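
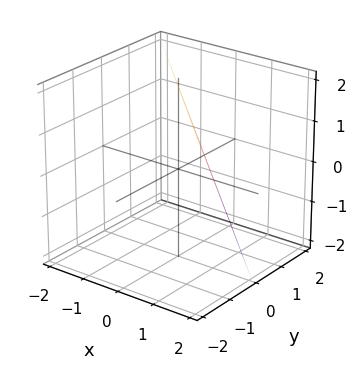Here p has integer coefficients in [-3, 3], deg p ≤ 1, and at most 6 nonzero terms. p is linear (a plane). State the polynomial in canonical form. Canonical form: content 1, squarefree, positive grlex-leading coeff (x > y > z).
2*x + 2*y + z - 2

The degree is 1 — the surface is flat (a plane).
Reading off the gridlines: it meets the y-axis at y = 1 (among the integer gridlines); one z-axis crossing is at z = 2; it meets the x-axis at x = 1 (among the integer gridlines).
The integer polynomial consistent with all of this is the stated p.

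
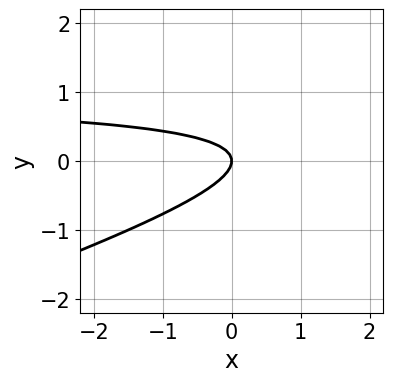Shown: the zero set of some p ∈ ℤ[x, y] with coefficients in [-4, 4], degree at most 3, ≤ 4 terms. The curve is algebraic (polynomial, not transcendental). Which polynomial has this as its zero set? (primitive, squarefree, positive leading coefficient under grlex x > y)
1. The degree is 2 — no degree-1 curve has this shape.
2. Reading off the gridlines: one y-axis crossing is at y = 0; it crosses the x-axis at the gridline x = 0.
3. Solving for integer coefficients yields p as stated.

x*y - 3*y^2 - x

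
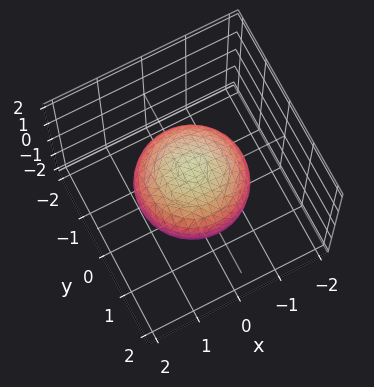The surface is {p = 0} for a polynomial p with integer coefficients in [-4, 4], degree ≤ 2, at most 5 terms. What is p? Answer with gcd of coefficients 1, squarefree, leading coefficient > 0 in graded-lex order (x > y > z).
2*x^2 + 2*y^2 + 3*z^2 - 3

First, deg p = 2. No degree-1 surface has this shape.
Next, symmetries: rotational symmetry about the z-axis ⇒ p depends on x, y only through x² + y².
Then, against the integer gridlines: a circular section at z = 0 has radius between 1 and 2; among the integer gridlines, it crosses the z-axis at z ∈ {-1, 1}.
Finally, these observations pin down the coefficients.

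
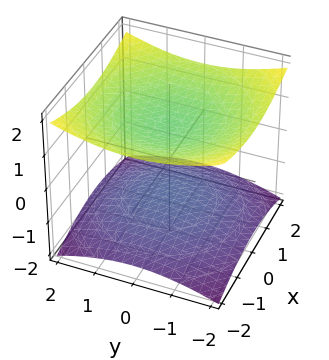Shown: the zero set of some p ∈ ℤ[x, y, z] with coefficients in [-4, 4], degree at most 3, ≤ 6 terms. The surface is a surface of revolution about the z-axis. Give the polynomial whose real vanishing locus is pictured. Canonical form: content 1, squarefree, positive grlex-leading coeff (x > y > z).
First, the picture has 2 separate pieces.
Then, deg p = 2.
Next, symmetries: the z-axis is an axis of rotation, so x and y enter only as x² + y².
Then, from the visible intercepts: it misses every integer gridline on the x-axis; it misses every integer gridline on the y-axis.
Finally, matching integer coefficients to the picture gives p.

x^2 + y^2 - 3*z^2 + 3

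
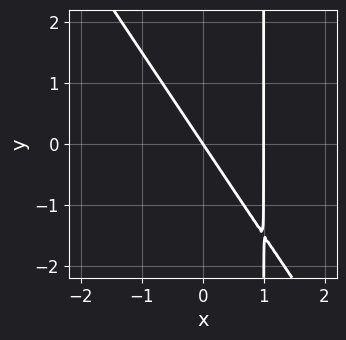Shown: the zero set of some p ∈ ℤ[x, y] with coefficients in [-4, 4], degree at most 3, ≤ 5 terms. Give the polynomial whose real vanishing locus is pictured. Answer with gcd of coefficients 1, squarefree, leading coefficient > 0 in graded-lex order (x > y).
First, the degree is 2 — a generic line meets the curve in up to 2 points.
Then, checking where it meets the axes: it crosses the y-axis at the gridline y = 0; the x-axis gridline crossings are at x ∈ {0, 1}.
Finally, putting this together gives p.

3*x^2 + 2*x*y - 3*x - 2*y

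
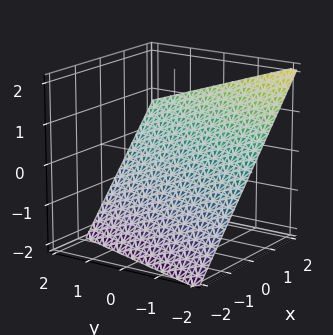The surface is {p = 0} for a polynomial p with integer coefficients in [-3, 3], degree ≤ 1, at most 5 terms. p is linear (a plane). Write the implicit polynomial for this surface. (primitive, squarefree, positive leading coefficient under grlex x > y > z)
3*x - y - 3*z - 2

deg p = 1. The surface is flat (a plane).
Against the integer gridlines: one y-axis crossing is at y = -2.
Solving for integer coefficients yields p as stated.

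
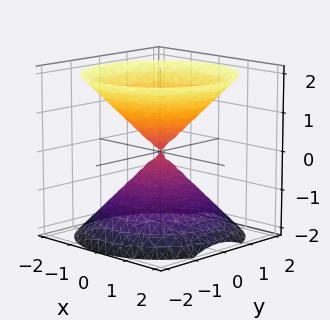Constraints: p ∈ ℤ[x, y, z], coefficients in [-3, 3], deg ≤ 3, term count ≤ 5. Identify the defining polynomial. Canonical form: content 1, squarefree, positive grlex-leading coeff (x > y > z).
x^2 + y^2 - z^2

There are 2 components. Treating them together as one polynomial.
Degree: two nappes meeting at a single point; a quadric, so deg p = 2.
Symmetries: it's symmetric under z → −z, forcing even powers of z; the z-axis is an axis of rotation, so x and y enter only as x² + y².
Checking where it meets the axes: it meets the x-axis at x = 0 (among the integer gridlines); it meets the y-axis at y = 0 (among the integer gridlines); it meets the z-axis at z = 0 (among the integer gridlines).
These observations pin down the coefficients.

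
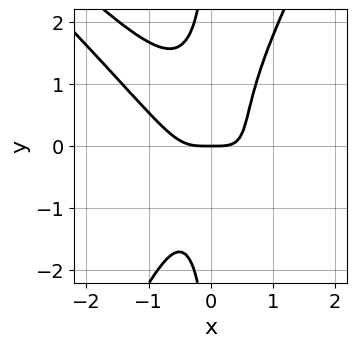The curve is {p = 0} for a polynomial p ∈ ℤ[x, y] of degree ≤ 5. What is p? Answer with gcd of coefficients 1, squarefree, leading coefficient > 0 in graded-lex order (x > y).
The degree is 4 — no degree-3 curve has this shape.
From the axis intercepts and sections: it crosses the y-axis at the gridline y = 0; it meets the x-axis at x = 0 (among the integer gridlines).
These observations pin down the coefficients.

2*x^4 + 3*x^3*y - x*y^3 - y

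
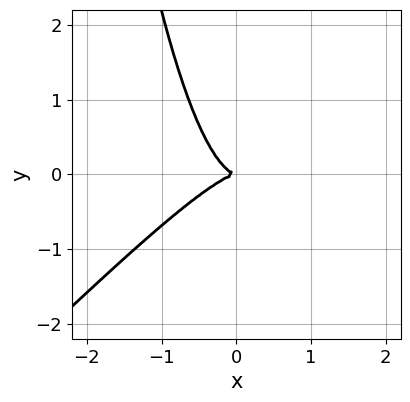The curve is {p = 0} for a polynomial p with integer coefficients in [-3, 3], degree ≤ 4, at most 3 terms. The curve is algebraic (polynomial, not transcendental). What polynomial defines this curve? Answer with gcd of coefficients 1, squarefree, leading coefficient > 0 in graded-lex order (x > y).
3*x^3 - 3*x^2*y + 2*y^2

1. The degree is 3 — the shape is more complex than any degree-2 curve.
2. From the axis intercepts and sections: it crosses the x-axis at the gridline x = 0; it meets the y-axis at y = 0 (among the integer gridlines).
3. Putting this together gives p.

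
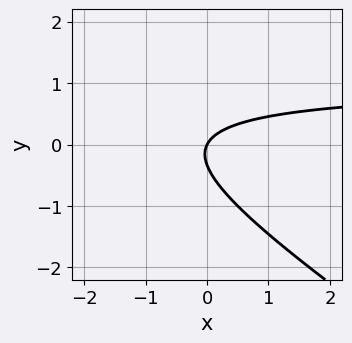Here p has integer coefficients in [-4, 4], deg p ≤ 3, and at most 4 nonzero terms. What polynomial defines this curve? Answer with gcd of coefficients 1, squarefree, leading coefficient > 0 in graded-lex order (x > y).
1. deg p = 2.
2. From the axis intercepts and sections: it meets the x-axis at x = 0 (among the integer gridlines); it crosses the y-axis at the gridline y = 0.
3. The integer polynomial consistent with all of this is the stated p.

2*x*y + 3*y^2 - 2*x + y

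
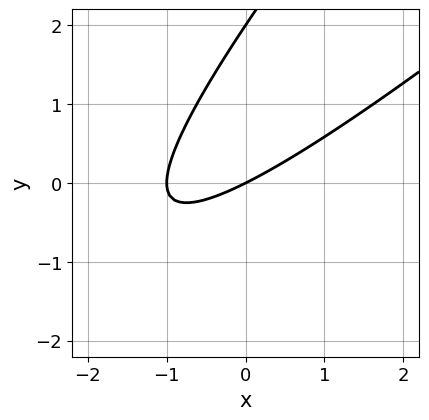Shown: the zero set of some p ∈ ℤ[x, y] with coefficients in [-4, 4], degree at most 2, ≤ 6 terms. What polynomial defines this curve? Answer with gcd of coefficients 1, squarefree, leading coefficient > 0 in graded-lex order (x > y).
The degree is 2 — a generic line meets the curve in up to 2 points.
Checking where it meets the axes: among the integer gridlines, it crosses the x-axis at x ∈ {-1, 0}; among the integer gridlines, it crosses the y-axis at y ∈ {0, 2}.
The integer polynomial consistent with all of this is the stated p.

x^2 - 2*x*y + y^2 + x - 2*y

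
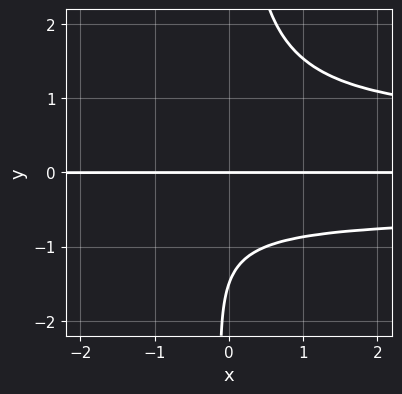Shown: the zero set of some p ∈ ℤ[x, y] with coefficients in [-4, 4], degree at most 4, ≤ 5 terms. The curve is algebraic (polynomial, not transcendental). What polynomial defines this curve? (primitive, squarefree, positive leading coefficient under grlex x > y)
First, deg p = 4.
Then, from the axis intercepts and sections: it crosses the y-axis at the gridline y = 0; the visible x-axis segment lies entirely on the curve.
Finally, together with the visible shape, these determine p as stated.

3*x*y^3 - x*y - 2*y^2 - 3*y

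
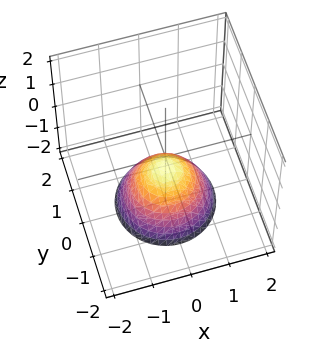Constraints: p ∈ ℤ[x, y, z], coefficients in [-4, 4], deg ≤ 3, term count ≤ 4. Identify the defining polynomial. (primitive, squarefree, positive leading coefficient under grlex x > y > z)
2*x^2 + 2*y^2 + 2*z + 1

(a) Degree: the shape is more complex than any degree-1 surface, so deg p = 2.
(b) Symmetries: rotational symmetry about the z-axis ⇒ p depends on x, y only through x² + y².
(c) Checking where it meets the axes: a circular section at z = -2 has radius between 1 and 2; it misses every integer gridline on the y-axis; it misses every integer gridline on the x-axis.
(d) Solving for integer coefficients yields p as stated.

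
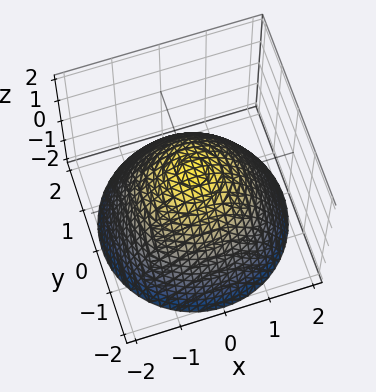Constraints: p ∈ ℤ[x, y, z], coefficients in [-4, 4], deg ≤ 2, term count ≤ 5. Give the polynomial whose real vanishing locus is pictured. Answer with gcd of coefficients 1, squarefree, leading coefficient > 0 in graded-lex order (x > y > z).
1. The degree is 2 — a generic line meets the surface in up to 2 points.
2. Symmetries: the surface is invariant under rotation about z: p = q(x² + y², z).
3. Reading off the gridlines: among the integer gridlines, it crosses the y-axis at y ∈ {-1, 1}; a circular section at z = -1 has radius between 1 and 2; the x-axis gridline crossings are at x ∈ {-1, 1}.
4. These observations pin down the coefficients.

2*x^2 + 2*y^2 + 3*z - 2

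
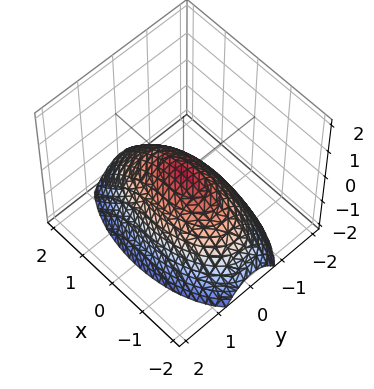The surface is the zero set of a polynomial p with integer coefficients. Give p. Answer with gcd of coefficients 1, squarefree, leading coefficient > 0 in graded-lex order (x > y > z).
x^2 + 3*y^2 + 3*z

1. The degree is 2 — a single bowl opening along one axis; a quadric.
2. Symmetries: the x ↦ −x reflection is a symmetry, so x appears only in even powers; mirror symmetry y ↦ −y ⇒ only even powers of y.
3. Against the integer gridlines: one x-axis crossing is at x = 0; one y-axis crossing is at y = 0; it crosses the z-axis at the gridline z = 0.
4. Solving for integer coefficients yields p as stated.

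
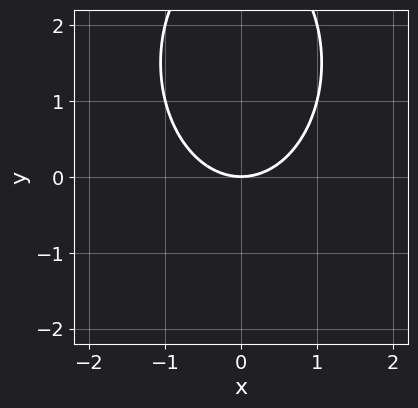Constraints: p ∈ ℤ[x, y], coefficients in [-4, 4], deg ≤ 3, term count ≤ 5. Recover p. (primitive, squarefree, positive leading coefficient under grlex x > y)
2*x^2 + y^2 - 3*y

(a) The degree is 2 — no degree-1 curve has this shape.
(b) Symmetries: the x ↦ −x reflection is a symmetry, so x appears only in even powers.
(c) Checking where it meets the axes: it crosses the y-axis at the gridline y = 0; one x-axis crossing is at x = 0.
(d) Matching integer coefficients to the picture gives p.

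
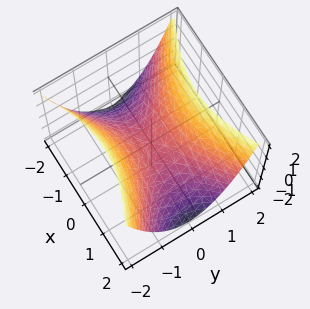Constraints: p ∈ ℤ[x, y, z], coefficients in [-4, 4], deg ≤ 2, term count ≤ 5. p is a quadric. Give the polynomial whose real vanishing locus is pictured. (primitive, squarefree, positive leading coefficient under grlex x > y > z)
x^2 - 2*y^2 + 2*z

First, degree: a saddle surface; a quadric, so deg p = 2.
Then, symmetries: it's symmetric under y → −y, forcing even powers of y; mirror symmetry x ↦ −x ⇒ only even powers of x.
Then, observable constraints: it meets the x-axis at x = 0 (among the integer gridlines); it crosses the z-axis at the gridline z = 0; one y-axis crossing is at y = 0.
Finally, solving for integer coefficients yields p as stated.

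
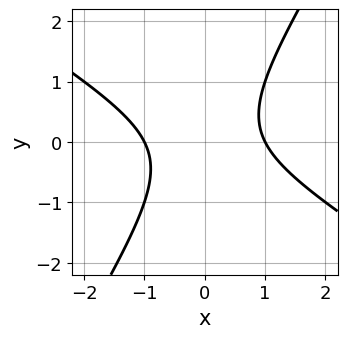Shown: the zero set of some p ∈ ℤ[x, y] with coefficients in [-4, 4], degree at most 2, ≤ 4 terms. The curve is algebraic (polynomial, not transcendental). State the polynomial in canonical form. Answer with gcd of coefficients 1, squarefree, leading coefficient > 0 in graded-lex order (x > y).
x^2 + x*y - y^2 - 1

(a) The degree is 2 — no degree-1 curve has this shape.
(b) From the axis intercepts and sections: the curve avoids every integer y-axis point in the box; the x-axis gridline crossings are at x ∈ {-1, 1}.
(c) Assembling these constraints gives the stated polynomial.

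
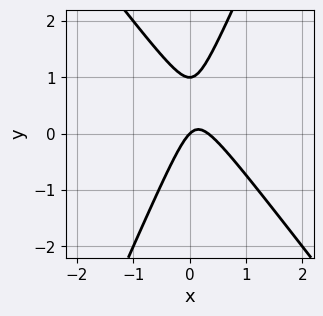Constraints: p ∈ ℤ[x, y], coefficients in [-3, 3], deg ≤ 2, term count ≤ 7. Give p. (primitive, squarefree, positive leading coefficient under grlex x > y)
3*x^2 + x*y - y^2 - x + y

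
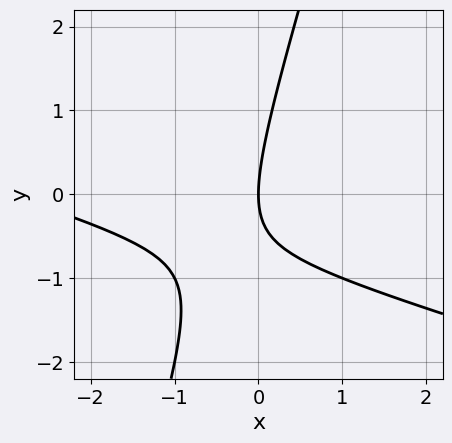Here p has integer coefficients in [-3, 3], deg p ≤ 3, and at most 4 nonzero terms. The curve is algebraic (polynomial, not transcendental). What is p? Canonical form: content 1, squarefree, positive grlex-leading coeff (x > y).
x^2 + 3*x*y - y^2 + 3*x

Degree: the shape is more complex than any degree-1 curve, so deg p = 2.
Reading off the gridlines: it crosses the x-axis at the gridline x = 0; one y-axis crossing is at y = 0.
Assembling these constraints gives the stated polynomial.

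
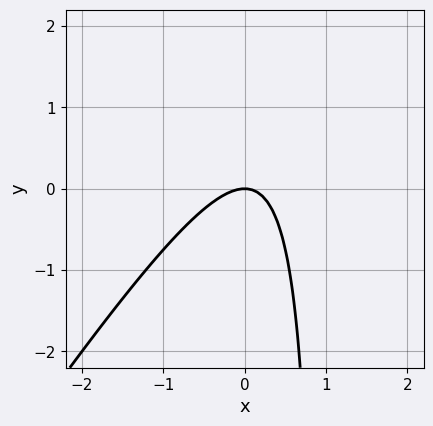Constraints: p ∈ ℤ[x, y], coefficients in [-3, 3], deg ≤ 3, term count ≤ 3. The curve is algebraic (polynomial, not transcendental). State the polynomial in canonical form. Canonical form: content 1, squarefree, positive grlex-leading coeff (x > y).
3*x^2 - 2*x*y + 2*y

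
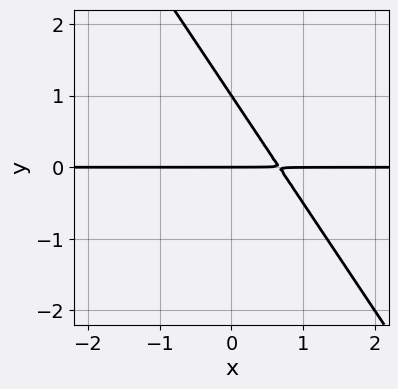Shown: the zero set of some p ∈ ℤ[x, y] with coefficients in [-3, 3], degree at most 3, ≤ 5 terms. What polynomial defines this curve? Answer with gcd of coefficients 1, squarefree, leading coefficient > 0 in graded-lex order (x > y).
3*x*y + 2*y^2 - 2*y

deg p = 2.
From the axis intercepts and sections: the visible x-axis segment lies entirely on the curve; the y-axis gridline crossings are at y ∈ {0, 1}.
These observations pin down the coefficients.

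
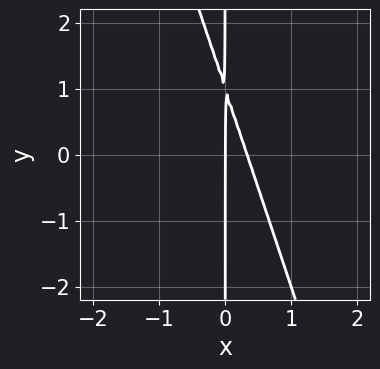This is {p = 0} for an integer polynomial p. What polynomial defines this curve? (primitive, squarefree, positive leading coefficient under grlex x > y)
3*x^2 + x*y - x

First, the degree is 2 — a generic line meets the curve in up to 2 points.
Next, against the integer gridlines: the visible y-axis segment lies entirely on the curve; it crosses the x-axis at the gridline x = 0.
Finally, together with the visible shape, these determine p as stated.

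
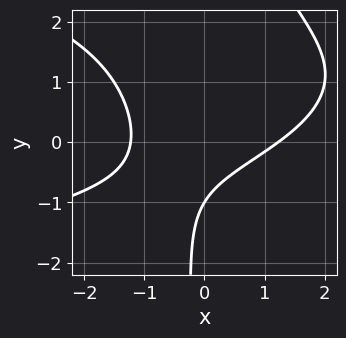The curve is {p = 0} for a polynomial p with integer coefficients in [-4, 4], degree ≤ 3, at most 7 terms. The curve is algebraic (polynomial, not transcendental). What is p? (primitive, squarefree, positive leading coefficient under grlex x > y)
2*x*y^2 + 2*x^2 - 3*x*y - 3*y - 3

1. Degree: no degree-2 curve has this shape, so deg p = 3.
2. Observable constraints: it crosses the y-axis at the gridline y = -1.
3. Solving for integer coefficients yields p as stated.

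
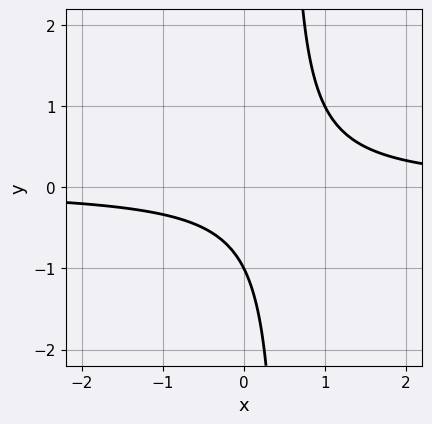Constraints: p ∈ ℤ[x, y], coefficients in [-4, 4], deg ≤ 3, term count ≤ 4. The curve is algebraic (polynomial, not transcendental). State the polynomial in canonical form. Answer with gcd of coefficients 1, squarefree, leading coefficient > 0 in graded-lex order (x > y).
1. Degree: the shape is more complex than any degree-1 curve, so deg p = 2.
2. Checking where it meets the axes: no x-intercept at any integer in the box; it meets the y-axis at y = -1 (among the integer gridlines).
3. Solving for integer coefficients yields p as stated.

2*x*y - y - 1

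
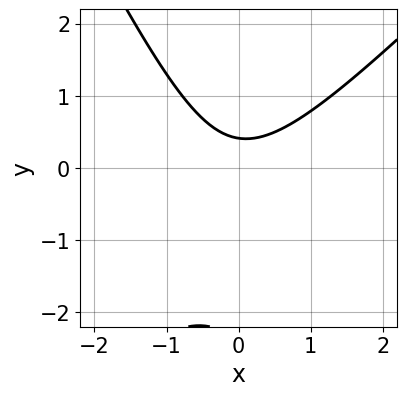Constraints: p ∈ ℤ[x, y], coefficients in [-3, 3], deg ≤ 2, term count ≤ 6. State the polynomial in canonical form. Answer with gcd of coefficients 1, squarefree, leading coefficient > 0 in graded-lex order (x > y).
Degree: no degree-1 curve has this shape, so deg p = 2.
From the visible intercepts: no x-intercept at any integer in the box.
Solving for integer coefficients yields p as stated.

2*x^2 - x*y - y^2 - 2*y + 1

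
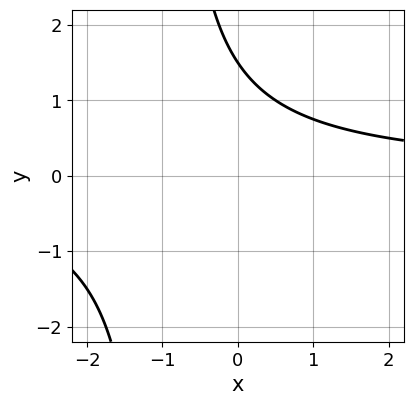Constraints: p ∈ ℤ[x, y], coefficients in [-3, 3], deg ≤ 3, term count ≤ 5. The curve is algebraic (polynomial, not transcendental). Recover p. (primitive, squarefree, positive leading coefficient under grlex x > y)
2*x*y + 2*y - 3

Degree: a generic line meets the curve in up to 2 points, so deg p = 2.
Reading off the gridlines: no x-intercept at any integer in the box.
Together with the visible shape, these determine p as stated.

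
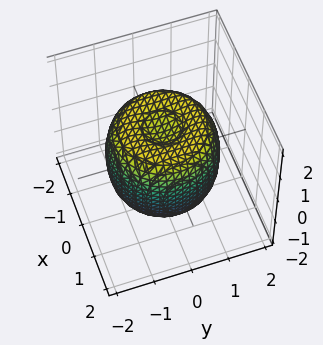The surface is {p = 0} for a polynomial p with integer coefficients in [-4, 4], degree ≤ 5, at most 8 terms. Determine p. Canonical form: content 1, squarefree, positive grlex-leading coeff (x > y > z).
2*x^4 + 4*x^2*y^2 + 2*y^4 - 3*x^2 - 3*y^2 + 2*z^2 - 2

First, deg p = 4.
Then, symmetries: rotational symmetry about the z-axis ⇒ p depends on x, y only through x² + y².
Next, from the visible intercepts: a circular section at z = 0 has radius between 1 and 2; among the integer gridlines, it crosses the z-axis at z ∈ {-1, 1}.
Finally, these observations pin down the coefficients.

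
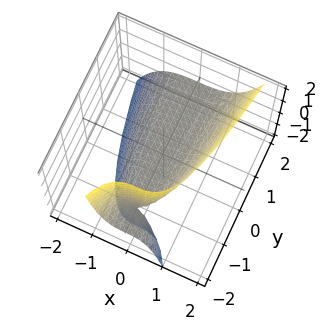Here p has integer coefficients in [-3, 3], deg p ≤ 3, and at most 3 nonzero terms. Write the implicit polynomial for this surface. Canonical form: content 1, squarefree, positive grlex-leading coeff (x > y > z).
1. deg p = 3. The shape is more complex than any degree-2 surface.
2. From the axis intercepts and sections: one z-axis crossing is at z = 0; every point of the y-axis in the box is on the surface; it meets the x-axis at x = 0 (among the integer gridlines).
3. Fitting integer coefficients to these (and the overall shape) gives p.

3*x^3 - 2*y*z - 3*z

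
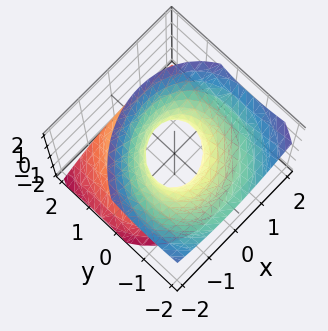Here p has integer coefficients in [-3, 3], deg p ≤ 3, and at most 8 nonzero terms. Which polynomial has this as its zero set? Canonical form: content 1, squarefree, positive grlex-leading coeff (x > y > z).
1. Degree: a generic line meets the surface in up to 2 points, so deg p = 2.
2. Against the integer gridlines: no z-intercept at any integer in the box.
3. Assembling these constraints gives the stated polynomial.

3*x^2 - x*y + 3*y^2 + 3*y*z - 3*z^2 - 2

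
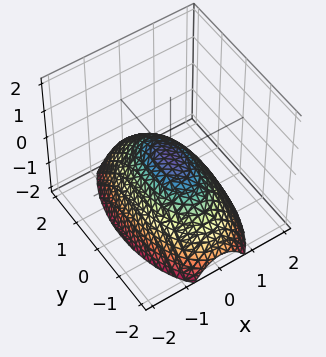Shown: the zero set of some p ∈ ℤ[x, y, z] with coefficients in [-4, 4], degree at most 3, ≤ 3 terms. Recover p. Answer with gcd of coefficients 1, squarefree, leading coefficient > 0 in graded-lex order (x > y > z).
(a) deg p = 2. A single bowl opening along one axis; a quadric.
(b) Symmetries: the y ↦ −y reflection is a symmetry, so y appears only in even powers; the x ↦ −x reflection is a symmetry, so x appears only in even powers.
(c) From the axis intercepts and sections: it meets the x-axis at x = 0 (among the integer gridlines); it meets the y-axis at y = 0 (among the integer gridlines).
(d) Solving for integer coefficients yields p as stated.

3*x^2 + y^2 + 3*z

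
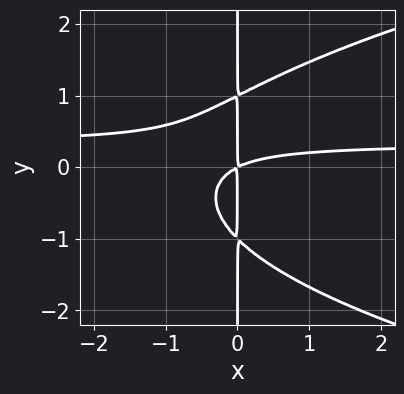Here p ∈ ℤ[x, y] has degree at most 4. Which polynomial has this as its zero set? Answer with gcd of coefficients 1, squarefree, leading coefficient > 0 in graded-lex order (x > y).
2*x*y^3 - 3*x^2*y + x^2 - 2*x*y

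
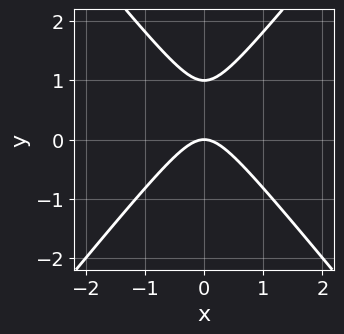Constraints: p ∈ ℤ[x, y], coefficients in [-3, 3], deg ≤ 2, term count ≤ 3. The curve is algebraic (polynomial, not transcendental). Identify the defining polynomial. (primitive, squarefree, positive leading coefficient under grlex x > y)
3*x^2 - 2*y^2 + 2*y

The degree is 2 — the shape is more complex than any degree-1 curve.
Symmetries: the x ↦ −x reflection is a symmetry, so x appears only in even powers.
Observable constraints: one x-axis crossing is at x = 0; the y-axis gridline crossings are at y ∈ {0, 1}.
These observations pin down the coefficients.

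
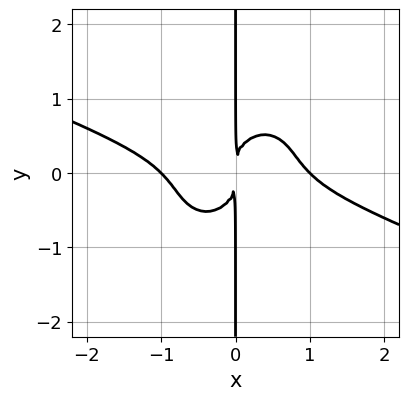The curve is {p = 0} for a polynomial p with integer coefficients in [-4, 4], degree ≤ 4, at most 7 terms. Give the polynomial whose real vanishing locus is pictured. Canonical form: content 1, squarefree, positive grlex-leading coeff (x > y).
The degree is 4 — the shape is more complex than any degree-3 curve.
From the axis intercepts and sections: every point of the y-axis in the box is on the curve; among the integer gridlines, it crosses the x-axis at x ∈ {-1, 1}.
Solving for integer coefficients yields p as stated.

x^4 + 2*x^3*y - x^2*y^2 + 2*x*y^3 - x^2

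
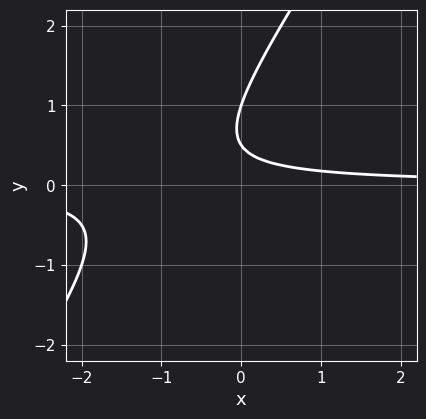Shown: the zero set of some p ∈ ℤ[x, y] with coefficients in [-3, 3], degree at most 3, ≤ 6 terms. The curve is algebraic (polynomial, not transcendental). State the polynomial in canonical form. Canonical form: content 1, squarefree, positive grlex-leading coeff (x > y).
3*x*y - 2*y^2 + 3*y - 1

deg p = 2. No degree-1 curve has this shape.
Reading off the gridlines: it meets the y-axis at y = 1 (among the integer gridlines); no x-intercept at any integer in the box.
The integer polynomial consistent with all of this is the stated p.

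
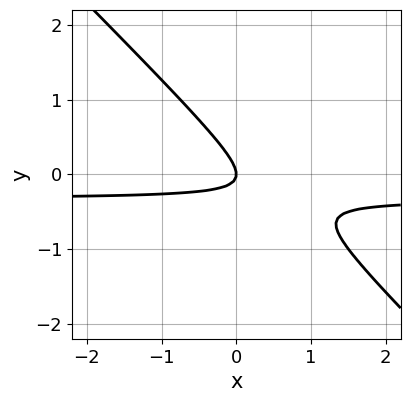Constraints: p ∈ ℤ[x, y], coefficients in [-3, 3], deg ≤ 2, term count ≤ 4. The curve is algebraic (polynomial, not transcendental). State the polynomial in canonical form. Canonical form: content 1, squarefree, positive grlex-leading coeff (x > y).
First, the degree is 2 — no degree-1 curve has this shape.
Then, checking where it meets the axes: it crosses the x-axis at the gridline x = 0; it crosses the y-axis at the gridline y = 0.
Finally, fitting integer coefficients to these (and the overall shape) gives p.

3*x*y + 3*y^2 + x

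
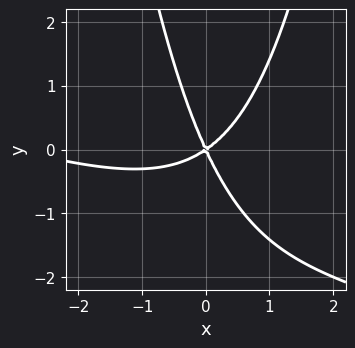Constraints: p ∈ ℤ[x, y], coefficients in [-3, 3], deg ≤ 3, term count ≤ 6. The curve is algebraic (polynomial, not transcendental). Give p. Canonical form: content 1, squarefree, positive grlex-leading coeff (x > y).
deg p = 3.
Against the integer gridlines: it crosses the x-axis at the gridline x = 0; one y-axis crossing is at y = 0.
Putting this together gives p.

x^3 + 3*x^2*y + 3*x^2 - 3*x*y - 2*y^2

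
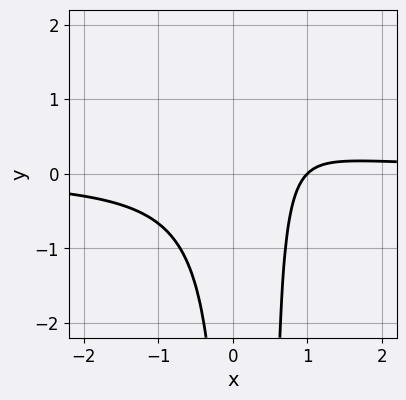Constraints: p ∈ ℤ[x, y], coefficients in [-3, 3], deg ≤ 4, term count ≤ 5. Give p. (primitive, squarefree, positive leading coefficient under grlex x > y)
2*x^2*y - x*y - x + 1

1. deg p = 3. No degree-2 curve has this shape.
2. Checking where it meets the axes: it crosses the x-axis at the gridline x = 1; it misses every integer gridline on the y-axis.
3. These observations pin down the coefficients.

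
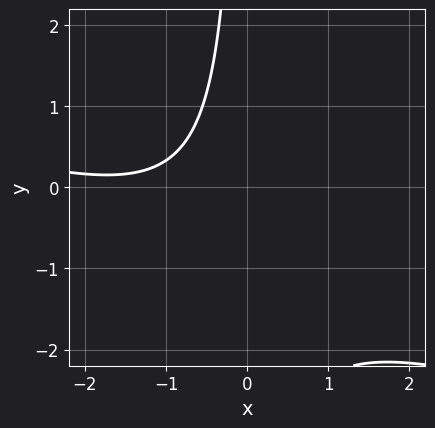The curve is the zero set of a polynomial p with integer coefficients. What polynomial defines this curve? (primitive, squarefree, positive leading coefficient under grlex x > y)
First, degree: a generic line meets the curve in up to 2 points, so deg p = 2.
Then, from the axis intercepts and sections: no x-intercept at any integer in the box; no y-intercept at any integer in the box.
Finally, these observations pin down the coefficients.

x^2 + 3*x*y + 3*x + 3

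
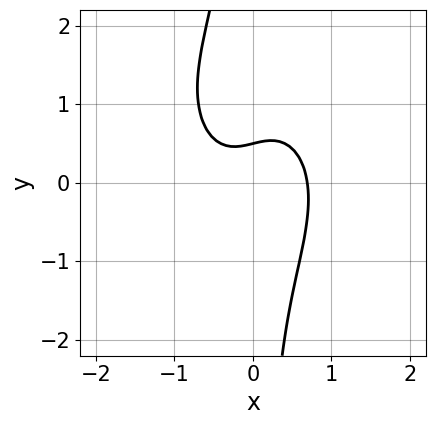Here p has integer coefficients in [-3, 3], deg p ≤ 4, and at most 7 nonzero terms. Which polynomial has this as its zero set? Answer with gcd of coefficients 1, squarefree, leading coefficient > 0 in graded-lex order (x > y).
First, degree: a generic line meets the curve in up to 3 points, so deg p = 3.
Finally, solving for integer coefficients yields p as stated.

3*x^3 + 2*x*y^2 - 2*x*y + 2*y - 1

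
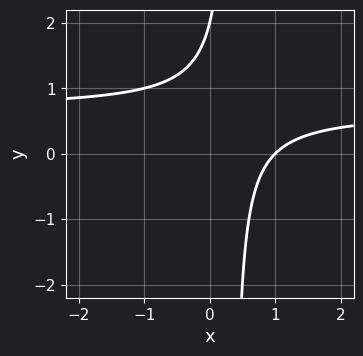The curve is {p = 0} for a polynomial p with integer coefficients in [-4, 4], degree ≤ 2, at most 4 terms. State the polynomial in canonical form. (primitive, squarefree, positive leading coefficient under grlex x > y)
Degree: a generic line meets the curve in up to 2 points, so deg p = 2.
Checking where it meets the axes: it meets the y-axis at y = 2 (among the integer gridlines); one x-axis crossing is at x = 1.
Solving for integer coefficients yields p as stated.

3*x*y - 2*x - y + 2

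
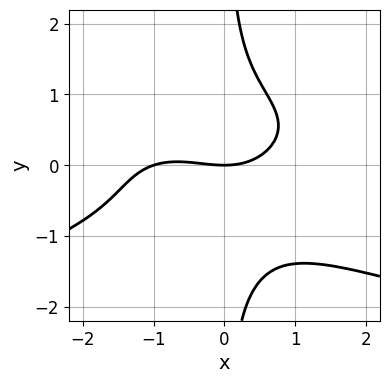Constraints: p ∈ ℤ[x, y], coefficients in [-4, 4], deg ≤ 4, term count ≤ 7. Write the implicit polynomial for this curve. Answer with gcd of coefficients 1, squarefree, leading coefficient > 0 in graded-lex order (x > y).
3*x*y^3 + x^3 + x*y^2 + x^2 - 3*y

(a) The degree is 4 — a generic line meets the curve in up to 4 points.
(b) From the axis intercepts and sections: among the integer gridlines, it crosses the x-axis at x ∈ {-1, 0}; it crosses the y-axis at the gridline y = 0.
(c) Together with the visible shape, these determine p as stated.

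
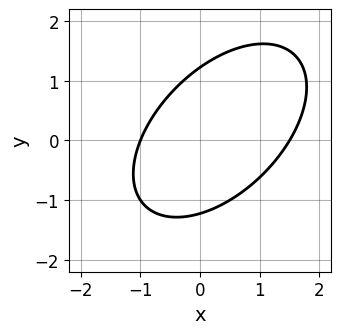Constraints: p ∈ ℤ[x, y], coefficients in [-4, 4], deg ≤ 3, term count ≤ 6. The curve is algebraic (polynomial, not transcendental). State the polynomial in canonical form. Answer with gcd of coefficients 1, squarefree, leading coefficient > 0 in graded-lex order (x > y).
2*x^2 - 2*x*y + 2*y^2 - x - 3

The degree is 2 — the shape is more complex than any degree-1 curve.
Reading off the gridlines: it crosses the x-axis at the gridline x = -1.
Assembling these constraints gives the stated polynomial.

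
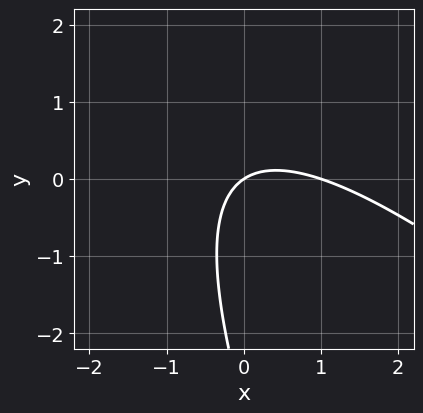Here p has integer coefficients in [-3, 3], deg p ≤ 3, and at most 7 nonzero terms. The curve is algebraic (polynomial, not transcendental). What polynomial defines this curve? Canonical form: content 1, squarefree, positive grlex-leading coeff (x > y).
2*x^2 + 3*x*y + y^2 - 2*x + 3*y

First, the degree is 2 — no degree-1 curve has this shape.
Then, from the visible intercepts: it crosses the y-axis at the gridline y = 0; among the integer gridlines, it crosses the x-axis at x ∈ {0, 1}.
Finally, solving for integer coefficients yields p as stated.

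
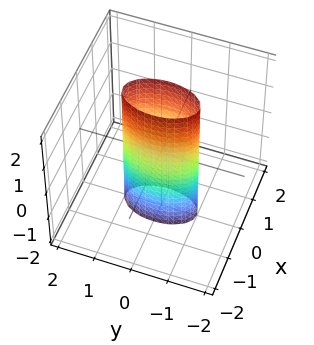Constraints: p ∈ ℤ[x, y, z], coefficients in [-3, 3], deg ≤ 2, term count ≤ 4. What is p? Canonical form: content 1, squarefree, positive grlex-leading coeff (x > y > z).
(a) deg p = 2.
(b) Symmetries: the x ↦ −x reflection is a symmetry, so x appears only in even powers; mirror symmetry y ↦ −y ⇒ only even powers of y; it's symmetric under z → −z, forcing even powers of z.
(c) Reading off the gridlines: no z-intercept at any integer in the box; the y-axis gridline crossings are at y ∈ {-1, 1}.
(d) Assembling these constraints gives the stated polynomial.

3*x^2 + y^2 - 1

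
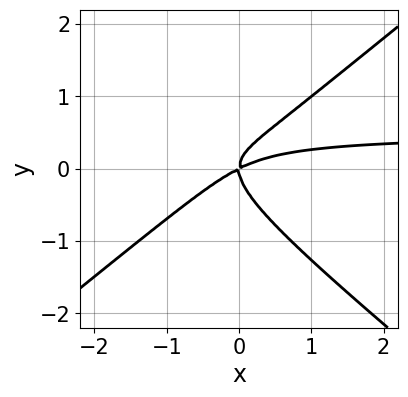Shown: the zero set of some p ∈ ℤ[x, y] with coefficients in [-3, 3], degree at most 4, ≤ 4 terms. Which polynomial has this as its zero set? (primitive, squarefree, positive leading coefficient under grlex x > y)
1. The degree is 3 — a generic line meets the curve in up to 3 points.
2. Reading off the gridlines: one y-axis crossing is at y = 0; it crosses the x-axis at the gridline x = 0.
3. These observations pin down the coefficients.

2*x^2*y - 3*y^3 - x^2 + 2*x*y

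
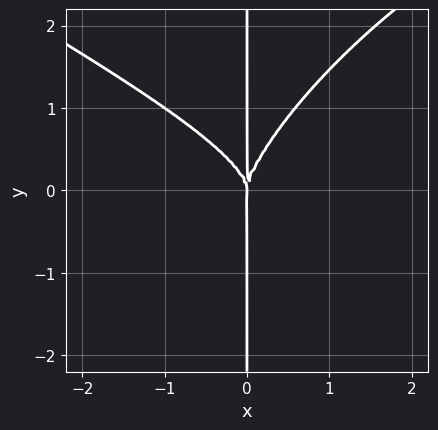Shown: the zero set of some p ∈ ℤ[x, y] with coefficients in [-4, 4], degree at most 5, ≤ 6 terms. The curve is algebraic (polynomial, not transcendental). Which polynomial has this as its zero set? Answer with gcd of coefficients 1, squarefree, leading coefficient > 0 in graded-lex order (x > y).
x^4 - 2*x^2*y^2 + 2*x*y^3 - 3*x^3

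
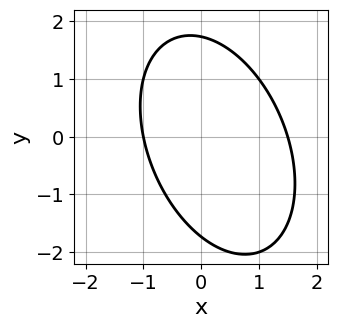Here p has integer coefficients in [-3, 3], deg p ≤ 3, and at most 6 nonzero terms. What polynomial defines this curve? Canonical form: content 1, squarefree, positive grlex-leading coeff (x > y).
2*x^2 + x*y + y^2 - x - 3

First, the degree is 2 — no degree-1 curve has this shape.
Next, from the visible intercepts: it meets the x-axis at x = -1 (among the integer gridlines).
Finally, solving for integer coefficients yields p as stated.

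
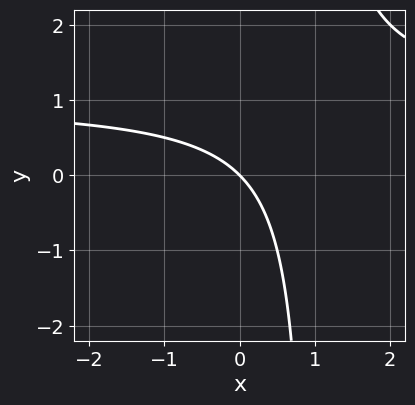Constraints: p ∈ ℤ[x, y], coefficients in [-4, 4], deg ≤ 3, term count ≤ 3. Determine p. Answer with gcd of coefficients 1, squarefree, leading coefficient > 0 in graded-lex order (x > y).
x*y - x - y

Degree: the shape is more complex than any degree-1 curve, so deg p = 2.
Checking where it meets the axes: one y-axis crossing is at y = 0; it meets the x-axis at x = 0 (among the integer gridlines).
Assembling these constraints gives the stated polynomial.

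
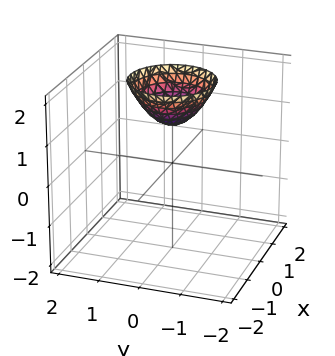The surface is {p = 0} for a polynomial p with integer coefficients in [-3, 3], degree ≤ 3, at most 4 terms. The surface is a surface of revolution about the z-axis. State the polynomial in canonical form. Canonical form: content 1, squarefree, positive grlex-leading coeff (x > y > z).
x^2 + y^2 - z + 1

1. The degree is 2 — a generic line meets the surface in up to 2 points.
2. Symmetry: the surface is invariant under rotation about z: p = q(x² + y², z).
3. From the visible intercepts: it misses every integer gridline on the x-axis; one z-axis crossing is at z = 1.
4. The integer polynomial consistent with all of this is the stated p.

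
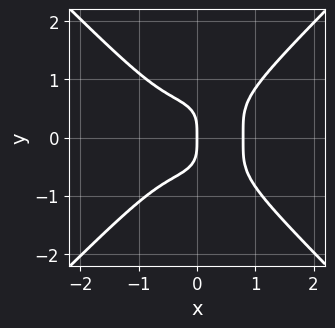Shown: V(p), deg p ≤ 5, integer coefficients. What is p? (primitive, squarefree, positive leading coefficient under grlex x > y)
2*x^4 - 2*y^4 - x

1. Degree: no degree-3 curve has this shape, so deg p = 4.
2. Symmetries: it's symmetric under y → −y, forcing even powers of y.
3. Observable constraints: it crosses the y-axis at the gridline y = 0; one x-axis crossing is at x = 0.
4. Together with the visible shape, these determine p as stated.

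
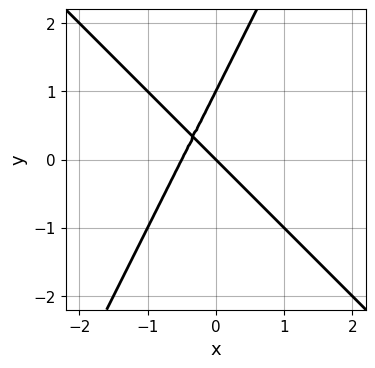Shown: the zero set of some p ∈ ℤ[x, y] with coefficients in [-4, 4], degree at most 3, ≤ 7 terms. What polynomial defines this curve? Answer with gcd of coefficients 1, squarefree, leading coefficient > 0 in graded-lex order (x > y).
First, deg p = 2.
Then, from the axis intercepts and sections: one x-axis crossing is at x = 0; the y-axis gridline crossings are at y ∈ {0, 1}.
Finally, together with the visible shape, these determine p as stated.

2*x^2 + x*y - y^2 + x + y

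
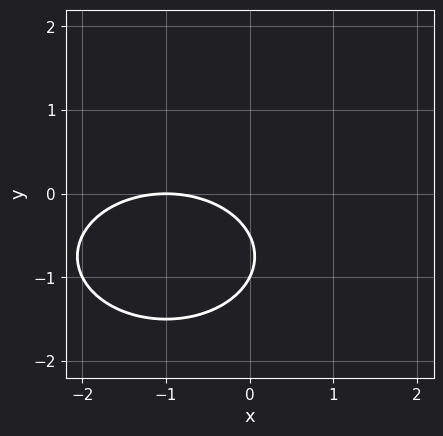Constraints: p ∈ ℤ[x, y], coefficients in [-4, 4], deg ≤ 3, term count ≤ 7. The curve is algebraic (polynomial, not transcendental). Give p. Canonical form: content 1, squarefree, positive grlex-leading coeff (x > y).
x^2 + 2*y^2 + 2*x + 3*y + 1

1. The degree is 2 — no degree-1 curve has this shape.
2. From the visible intercepts: it meets the x-axis at x = -1 (among the integer gridlines); one y-axis crossing is at y = -1.
3. The integer polynomial consistent with all of this is the stated p.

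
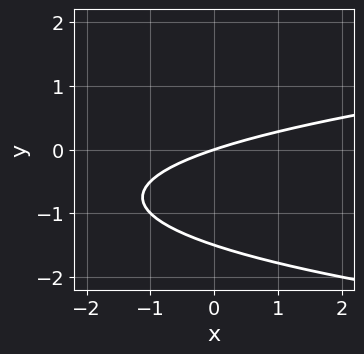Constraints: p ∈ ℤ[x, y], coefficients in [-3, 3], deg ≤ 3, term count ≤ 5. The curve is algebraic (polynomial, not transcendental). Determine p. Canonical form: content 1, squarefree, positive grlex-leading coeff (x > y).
2*y^2 - x + 3*y

(a) deg p = 2.
(b) From the visible intercepts: it meets the x-axis at x = 0 (among the integer gridlines); it meets the y-axis at y = 0 (among the integer gridlines).
(c) Together with the visible shape, these determine p as stated.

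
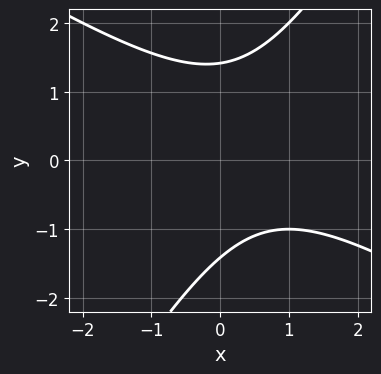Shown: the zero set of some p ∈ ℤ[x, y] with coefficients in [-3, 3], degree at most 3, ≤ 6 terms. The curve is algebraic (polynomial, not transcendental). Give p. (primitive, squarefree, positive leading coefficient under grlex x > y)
(a) The degree is 2 — no degree-1 curve has this shape.
(b) Observable constraints: it misses every integer gridline on the x-axis.
(c) These observations pin down the coefficients.

x^2 + x*y - y^2 - x + 2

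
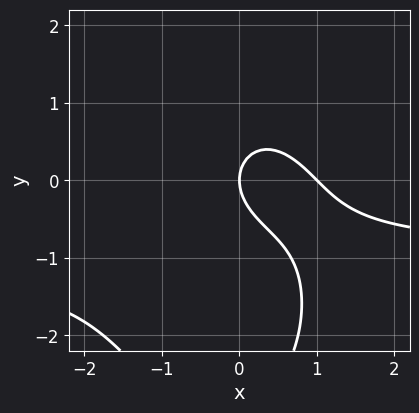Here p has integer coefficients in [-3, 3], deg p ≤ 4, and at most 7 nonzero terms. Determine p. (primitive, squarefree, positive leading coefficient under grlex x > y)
3*x^2*y + y^3 + 3*x^2 + 3*y^2 - 3*x

1. Degree: the shape is more complex than any degree-2 curve, so deg p = 3.
2. From the axis intercepts and sections: it meets the y-axis at y = 0 (among the integer gridlines); among the integer gridlines, it crosses the x-axis at x ∈ {0, 1}.
3. The integer polynomial consistent with all of this is the stated p.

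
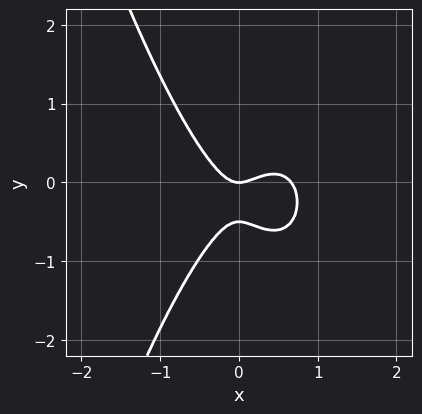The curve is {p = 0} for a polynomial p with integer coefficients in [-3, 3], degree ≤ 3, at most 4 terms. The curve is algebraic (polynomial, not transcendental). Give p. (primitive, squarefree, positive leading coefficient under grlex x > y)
3*x^3 - 2*x^2 + 2*y^2 + y

Degree: a generic line meets the curve in up to 3 points, so deg p = 3.
From the axis intercepts and sections: it crosses the y-axis at the gridline y = 0; it meets the x-axis at x = 0 (among the integer gridlines).
Matching integer coefficients to the picture gives p.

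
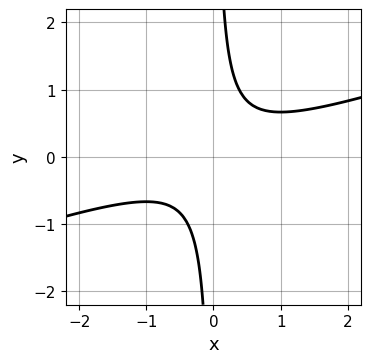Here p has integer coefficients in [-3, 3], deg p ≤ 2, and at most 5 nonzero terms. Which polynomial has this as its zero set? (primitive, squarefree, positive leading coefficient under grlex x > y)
x^2 - 3*x*y + 1

1. deg p = 2. No degree-1 curve has this shape.
2. Observable constraints: no x-intercept at any integer in the box; the curve avoids every integer y-axis point in the box.
3. Matching integer coefficients to the picture gives p.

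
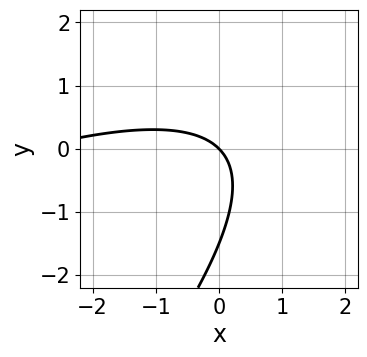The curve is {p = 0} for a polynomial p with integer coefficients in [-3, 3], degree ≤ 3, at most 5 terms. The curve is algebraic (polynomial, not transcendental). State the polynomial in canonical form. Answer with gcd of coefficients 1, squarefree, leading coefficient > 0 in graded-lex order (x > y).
First, degree: no degree-1 curve has this shape, so deg p = 2.
Next, from the axis intercepts and sections: it crosses the x-axis at the gridline x = 0; it crosses the y-axis at the gridline y = 0.
Finally, matching integer coefficients to the picture gives p.

x^2 - 3*x*y + 2*y^2 + 3*x + 3*y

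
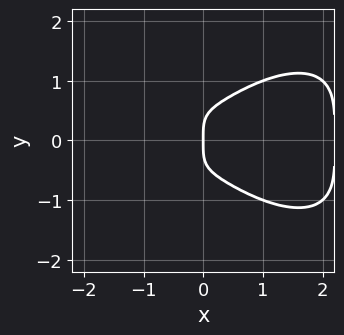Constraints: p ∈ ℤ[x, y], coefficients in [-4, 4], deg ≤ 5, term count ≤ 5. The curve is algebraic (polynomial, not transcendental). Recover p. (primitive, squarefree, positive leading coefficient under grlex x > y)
1. The degree is 4 — the shape is more complex than any degree-3 curve.
2. Symmetries: the y ↦ −y reflection is a symmetry, so y appears only in even powers.
3. Reading off the gridlines: one y-axis crossing is at y = 0; one x-axis crossing is at x = 0.
4. These observations pin down the coefficients.

x^4 + 2*y^4 - 2*x^3 - x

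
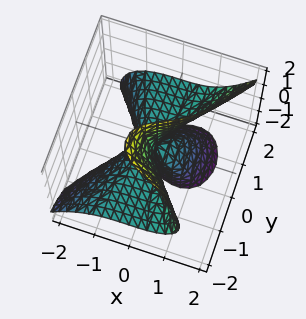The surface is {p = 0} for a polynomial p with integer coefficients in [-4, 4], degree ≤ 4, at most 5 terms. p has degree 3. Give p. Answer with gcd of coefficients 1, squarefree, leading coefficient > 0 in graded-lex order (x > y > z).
3*x^3 - 3*y^2*z - 2*y*z^2 + 2*x*z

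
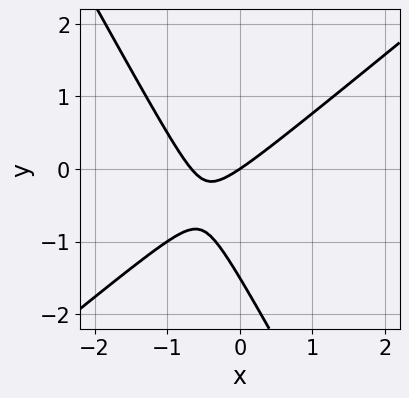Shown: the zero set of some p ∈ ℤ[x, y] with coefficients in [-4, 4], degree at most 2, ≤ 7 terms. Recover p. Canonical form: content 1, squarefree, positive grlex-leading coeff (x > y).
3*x^2 - 2*x*y - 2*y^2 + 2*x - 3*y

(a) Degree: a generic line meets the curve in up to 2 points, so deg p = 2.
(b) Against the integer gridlines: it crosses the y-axis at the gridline y = 0; one x-axis crossing is at x = 0.
(c) Assembling these constraints gives the stated polynomial.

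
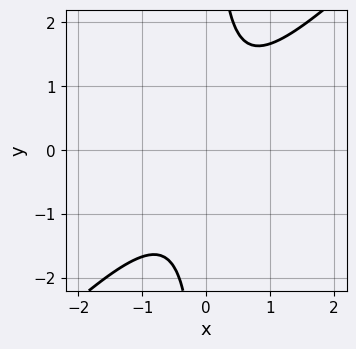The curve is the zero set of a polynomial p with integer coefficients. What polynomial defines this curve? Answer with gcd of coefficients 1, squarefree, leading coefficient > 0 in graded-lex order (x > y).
3*x^2 - 3*x*y + 2

Degree: a generic line meets the curve in up to 2 points, so deg p = 2.
Against the integer gridlines: no x-intercept at any integer in the box; the curve avoids every integer y-axis point in the box.
Together with the visible shape, these determine p as stated.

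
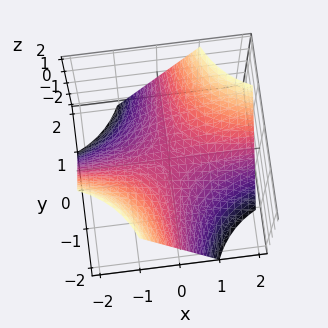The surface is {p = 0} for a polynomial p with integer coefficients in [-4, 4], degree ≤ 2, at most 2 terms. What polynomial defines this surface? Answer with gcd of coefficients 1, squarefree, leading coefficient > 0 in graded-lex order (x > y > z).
x*y - z

First, the degree is 2 — a hyperbolic paraboloid; a quadric.
Next, from the visible intercepts: it meets the z-axis at z = 0 (among the integer gridlines); every point of the y-axis in the box is on the surface; every point of the x-axis in the box is on the surface.
Finally, these observations pin down the coefficients.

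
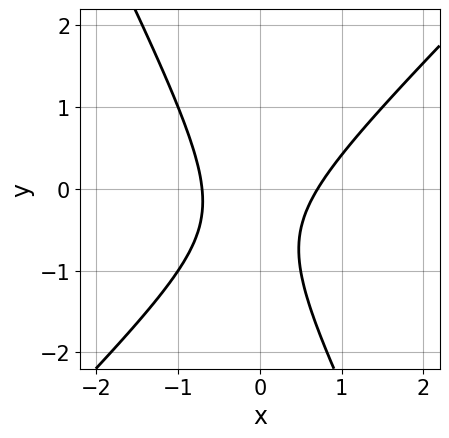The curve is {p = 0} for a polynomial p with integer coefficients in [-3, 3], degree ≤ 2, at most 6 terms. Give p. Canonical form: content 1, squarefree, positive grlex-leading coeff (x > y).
The degree is 2 — no degree-1 curve has this shape.
Against the integer gridlines: it misses every integer gridline on the y-axis.
Solving for integer coefficients yields p as stated.

2*x^2 - x*y - y^2 - y - 1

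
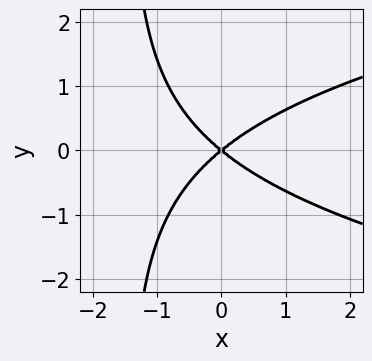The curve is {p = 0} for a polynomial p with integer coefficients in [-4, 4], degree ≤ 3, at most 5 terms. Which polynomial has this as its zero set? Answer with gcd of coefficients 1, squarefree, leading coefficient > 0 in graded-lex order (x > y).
First, deg p = 3. The shape is more complex than any degree-2 curve.
Then, symmetries: the y ↦ −y reflection is a symmetry, so y appears only in even powers.
Next, against the integer gridlines: it meets the y-axis at y = 0 (among the integer gridlines); it meets the x-axis at x = 0 (among the integer gridlines).
Finally, solving for integer coefficients yields p as stated.

2*x*y^2 - 2*x^2 + 3*y^2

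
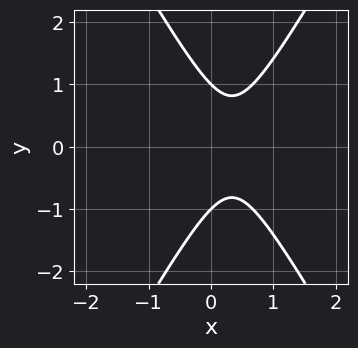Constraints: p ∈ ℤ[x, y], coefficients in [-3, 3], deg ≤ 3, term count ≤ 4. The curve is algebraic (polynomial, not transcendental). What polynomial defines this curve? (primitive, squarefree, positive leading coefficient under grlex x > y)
Degree: no degree-1 curve has this shape, so deg p = 2.
Symmetries: the y ↦ −y reflection is a symmetry, so y appears only in even powers.
From the axis intercepts and sections: it misses every integer gridline on the x-axis; among the integer gridlines, it crosses the y-axis at y ∈ {-1, 1}.
Solving for integer coefficients yields p as stated.

3*x^2 - y^2 - 2*x + 1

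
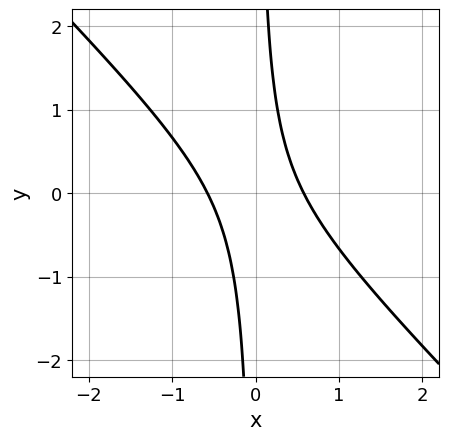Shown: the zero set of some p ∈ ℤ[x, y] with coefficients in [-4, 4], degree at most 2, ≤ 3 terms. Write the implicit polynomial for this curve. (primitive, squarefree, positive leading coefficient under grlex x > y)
The degree is 2 — no degree-1 curve has this shape.
From the axis intercepts and sections: the curve avoids every integer y-axis point in the box.
Together with the visible shape, these determine p as stated.

3*x^2 + 3*x*y - 1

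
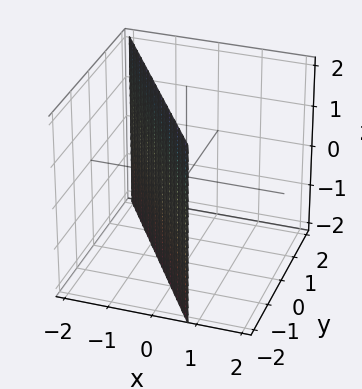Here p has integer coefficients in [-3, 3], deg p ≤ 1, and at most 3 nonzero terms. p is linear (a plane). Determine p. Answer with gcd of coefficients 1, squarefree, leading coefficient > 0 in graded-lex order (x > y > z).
3*x + 2*y + 2

Degree: the surface is flat (a plane), so deg p = 1.
Observable constraints: one y-axis crossing is at y = -1; it misses every integer gridline on the z-axis.
Matching integer coefficients to the picture gives p.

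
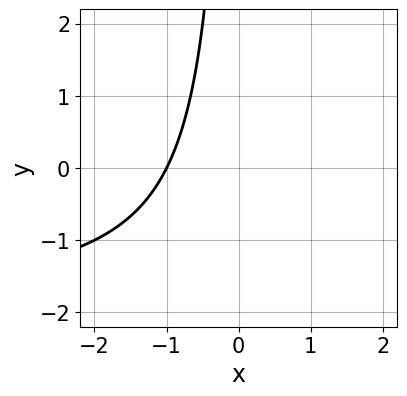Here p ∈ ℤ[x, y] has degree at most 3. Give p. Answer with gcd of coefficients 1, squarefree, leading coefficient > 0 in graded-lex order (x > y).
1. The degree is 2 — no degree-1 curve has this shape.
2. Observable constraints: the curve avoids every integer y-axis point in the box; it meets the x-axis at x = -1 (among the integer gridlines).
3. Putting this together gives p.

x*y + 2*x + 2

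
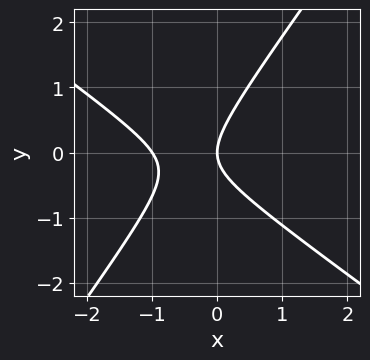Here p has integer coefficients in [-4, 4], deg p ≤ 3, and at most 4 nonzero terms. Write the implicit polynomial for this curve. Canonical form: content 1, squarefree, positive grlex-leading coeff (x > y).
3*x^2 + 2*x*y - 3*y^2 + 3*x

(a) Degree: a generic line meets the curve in up to 2 points, so deg p = 2.
(b) Observable constraints: the x-axis gridline crossings are at x ∈ {-1, 0}; it meets the y-axis at y = 0 (among the integer gridlines).
(c) These observations pin down the coefficients.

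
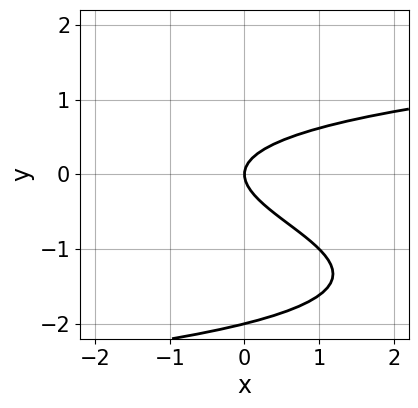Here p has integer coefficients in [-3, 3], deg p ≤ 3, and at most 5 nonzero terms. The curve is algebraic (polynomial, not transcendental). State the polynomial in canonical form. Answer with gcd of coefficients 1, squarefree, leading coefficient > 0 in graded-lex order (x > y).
1. Degree: the shape is more complex than any degree-2 curve, so deg p = 3.
2. From the visible intercepts: among the integer gridlines, it crosses the y-axis at y ∈ {-2, 0}; it crosses the x-axis at the gridline x = 0.
3. These observations pin down the coefficients.

y^3 + 2*y^2 - x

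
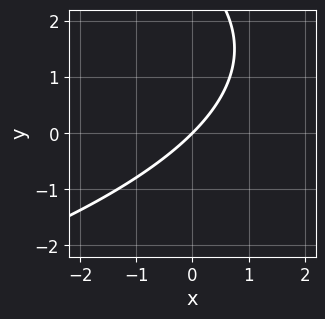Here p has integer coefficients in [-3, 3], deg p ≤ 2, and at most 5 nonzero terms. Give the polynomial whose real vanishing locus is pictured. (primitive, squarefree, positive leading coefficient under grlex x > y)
(a) Degree: the shape is more complex than any degree-1 curve, so deg p = 2.
(b) From the axis intercepts and sections: it crosses the x-axis at the gridline x = 0; it meets the y-axis at y = 0 (among the integer gridlines).
(c) Assembling these constraints gives the stated polynomial.

y^2 + 3*x - 3*y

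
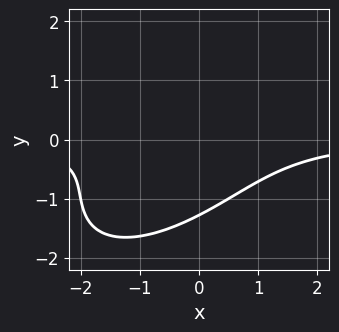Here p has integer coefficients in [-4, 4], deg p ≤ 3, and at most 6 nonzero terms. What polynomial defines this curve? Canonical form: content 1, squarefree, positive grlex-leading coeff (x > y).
2*x^2*y - 3*x*y^2 + 3*y^3 + 2*y^2 + 3

The degree is 3 — no degree-2 curve has this shape.
From the visible intercepts: the curve avoids every integer x-axis point in the box.
Solving for integer coefficients yields p as stated.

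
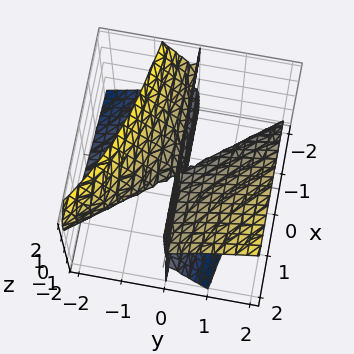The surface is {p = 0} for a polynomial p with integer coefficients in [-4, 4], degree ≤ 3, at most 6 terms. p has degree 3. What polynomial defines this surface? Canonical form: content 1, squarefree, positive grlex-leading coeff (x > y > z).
First, the degree is 3 — a generic line meets the surface in up to 3 points.
Next, reading off the gridlines: every point of the x-axis in the box is on the surface; one y-axis crossing is at y = 0; every point of the z-axis in the box is on the surface.
Finally, matching integer coefficients to the picture gives p.

3*x*y^2 + 2*y^3 - 3*y^2*z - 3*y*z^2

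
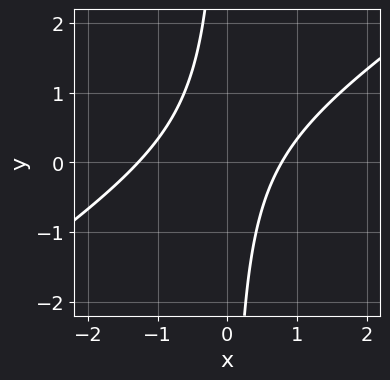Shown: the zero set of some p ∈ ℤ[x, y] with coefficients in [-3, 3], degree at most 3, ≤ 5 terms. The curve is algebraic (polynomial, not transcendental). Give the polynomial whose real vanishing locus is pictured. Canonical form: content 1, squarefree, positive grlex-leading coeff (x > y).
2*x^2 - 3*x*y + x - 2

1. The degree is 2 — no degree-1 curve has this shape.
2. From the visible intercepts: it misses every integer gridline on the y-axis.
3. Assembling these constraints gives the stated polynomial.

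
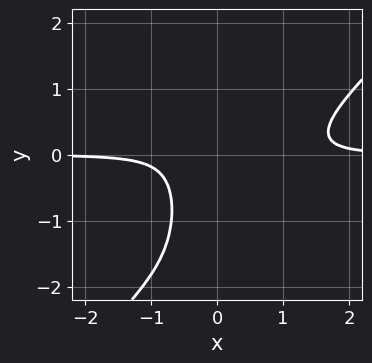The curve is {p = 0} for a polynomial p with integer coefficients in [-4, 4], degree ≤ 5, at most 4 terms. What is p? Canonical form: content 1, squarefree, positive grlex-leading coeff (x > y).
3*x^3*y - 3*x^2*y^2 - 3*x^2*y - 1

(a) Degree: no degree-3 curve has this shape, so deg p = 4.
(b) From the axis intercepts and sections: no x-intercept at any integer in the box; no y-intercept at any integer in the box.
(c) Assembling these constraints gives the stated polynomial.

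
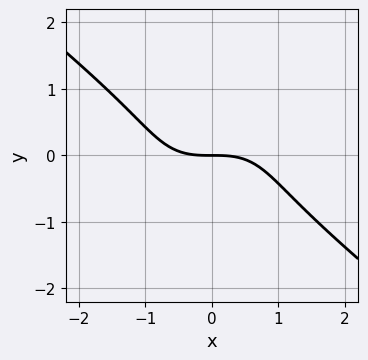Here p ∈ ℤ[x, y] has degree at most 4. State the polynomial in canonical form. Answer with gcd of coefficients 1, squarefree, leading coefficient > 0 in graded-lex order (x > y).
deg p = 3.
Against the integer gridlines: it crosses the y-axis at the gridline y = 0; it meets the x-axis at x = 0 (among the integer gridlines).
Fitting integer coefficients to these (and the overall shape) gives p.

x^3 + 2*y^3 + 2*y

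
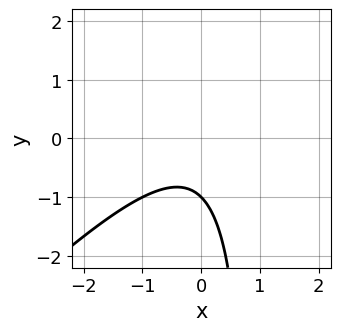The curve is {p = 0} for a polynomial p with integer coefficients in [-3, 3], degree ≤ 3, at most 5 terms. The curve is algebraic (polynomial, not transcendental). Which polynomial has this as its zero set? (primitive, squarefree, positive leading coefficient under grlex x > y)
x^2 - x*y + y + 1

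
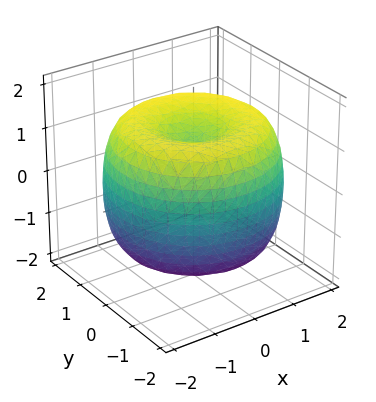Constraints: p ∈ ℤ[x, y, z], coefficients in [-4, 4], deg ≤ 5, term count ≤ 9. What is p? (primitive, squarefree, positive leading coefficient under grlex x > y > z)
1. Degree: the shape is more complex than any degree-3 surface, so deg p = 4.
2. Symmetries: rotational symmetry about the z-axis ⇒ p depends on x, y only through x² + y².
3. From the visible intercepts: the z-axis gridline crossings are at z ∈ {-1, 1}; a circular section at z = 1 has radius between 1 and 2.
4. Putting this together gives p.

x^4 + 2*x^2*y^2 + y^4 - 3*x^2 - 3*y^2 + 2*z^2 - 2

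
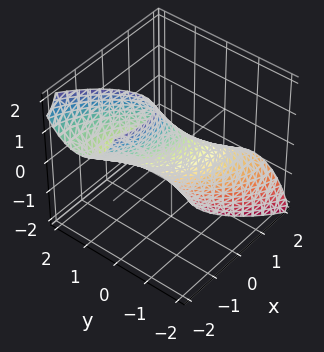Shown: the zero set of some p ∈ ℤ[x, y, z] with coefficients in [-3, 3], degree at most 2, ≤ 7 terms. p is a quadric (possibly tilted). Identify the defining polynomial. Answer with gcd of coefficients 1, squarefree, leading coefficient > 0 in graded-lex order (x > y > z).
(a) deg p = 2. The shape is more complex than any degree-1 surface.
(b) Checking where it meets the axes: among the integer gridlines, it crosses the z-axis at z ∈ {-1, 1}.
(c) The integer polynomial consistent with all of this is the stated p.

2*x^2 + 3*x*y + 3*x*z + 3*y^2 + z^2 - 1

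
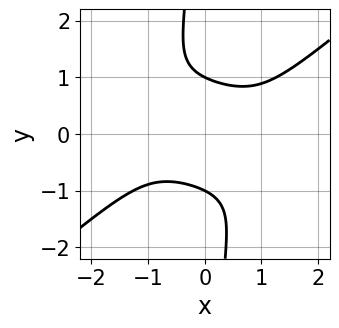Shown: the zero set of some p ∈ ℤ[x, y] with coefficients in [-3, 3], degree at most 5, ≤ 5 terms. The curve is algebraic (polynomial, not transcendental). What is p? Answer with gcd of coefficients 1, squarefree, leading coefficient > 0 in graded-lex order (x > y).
x^4 - 2*x*y^3 - 2*y^2 + 2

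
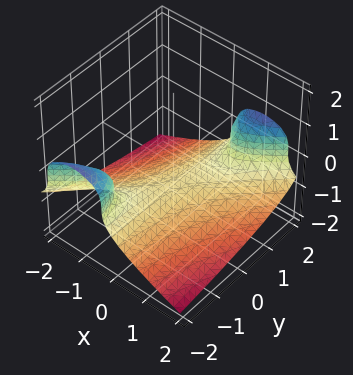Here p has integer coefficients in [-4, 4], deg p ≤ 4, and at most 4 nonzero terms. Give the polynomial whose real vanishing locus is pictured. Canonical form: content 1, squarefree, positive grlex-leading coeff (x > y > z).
3*z^3 + 2*x^2 - 2*x*y + 1

deg p = 3. A generic line meets the surface in up to 3 points.
From the axis intercepts and sections: no y-intercept at any integer in the box; no x-intercept at any integer in the box.
Matching integer coefficients to the picture gives p.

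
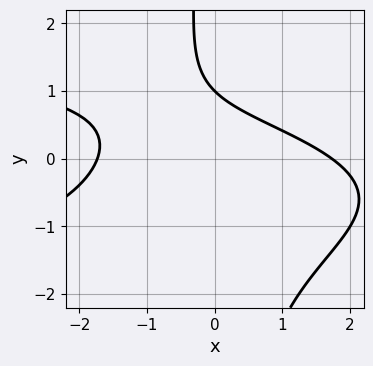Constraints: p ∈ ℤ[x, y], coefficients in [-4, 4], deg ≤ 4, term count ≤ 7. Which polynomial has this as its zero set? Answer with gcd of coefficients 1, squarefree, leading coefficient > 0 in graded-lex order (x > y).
2*x*y^2 + x^2 + x*y + 3*y - 3

deg p = 3. A generic line meets the curve in up to 3 points.
Reading off the gridlines: it crosses the y-axis at the gridline y = 1.
These observations pin down the coefficients.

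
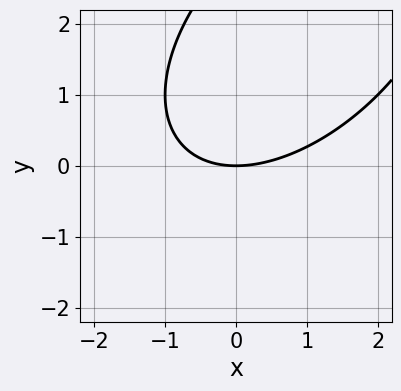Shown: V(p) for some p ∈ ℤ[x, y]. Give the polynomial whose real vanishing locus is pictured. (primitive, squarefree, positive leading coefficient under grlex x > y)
x^2 - x*y + y^2 - 3*y

First, deg p = 2. No degree-1 curve has this shape.
Next, checking where it meets the axes: it meets the x-axis at x = 0 (among the integer gridlines); one y-axis crossing is at y = 0.
Finally, assembling these constraints gives the stated polynomial.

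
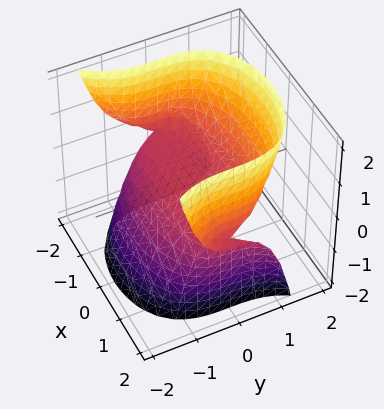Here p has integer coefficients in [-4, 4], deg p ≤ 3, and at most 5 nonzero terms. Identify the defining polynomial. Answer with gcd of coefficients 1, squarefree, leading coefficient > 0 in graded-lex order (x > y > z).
x^2*z + y^3 - 3*z

Degree: the shape is more complex than any degree-2 surface, so deg p = 3.
Reading off the gridlines: one y-axis crossing is at y = 0; one z-axis crossing is at z = 0.
Matching integer coefficients to the picture gives p.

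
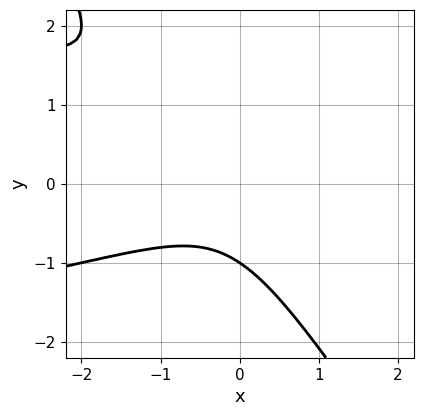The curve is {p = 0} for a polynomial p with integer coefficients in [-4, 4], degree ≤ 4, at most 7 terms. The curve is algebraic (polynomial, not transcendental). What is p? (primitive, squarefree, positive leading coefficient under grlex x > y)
The degree is 3 — the shape is more complex than any degree-2 curve.
From the axis intercepts and sections: one y-axis crossing is at y = -1; no x-intercept at any integer in the box.
These observations pin down the coefficients.

3*x*y^2 + 2*y^3 + 2*x^2 + x + 2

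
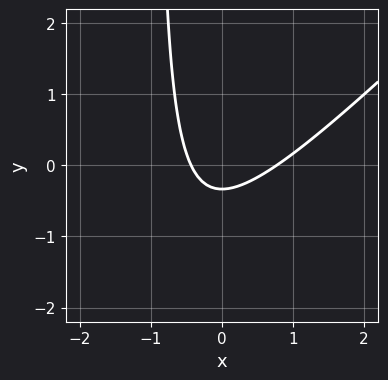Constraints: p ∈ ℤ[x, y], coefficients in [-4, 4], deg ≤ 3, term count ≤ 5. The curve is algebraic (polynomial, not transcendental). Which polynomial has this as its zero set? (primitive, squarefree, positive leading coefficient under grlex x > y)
3*x^2 - 3*x*y - x - 3*y - 1

1. Degree: no degree-1 curve has this shape, so deg p = 2.
2. The integer polynomial consistent with all of this is the stated p.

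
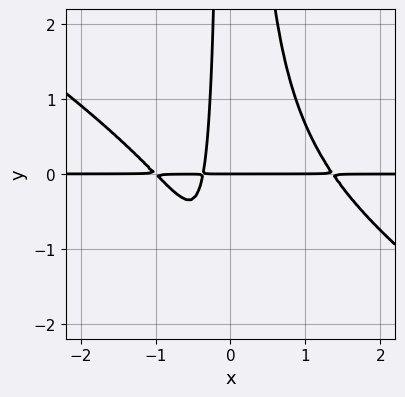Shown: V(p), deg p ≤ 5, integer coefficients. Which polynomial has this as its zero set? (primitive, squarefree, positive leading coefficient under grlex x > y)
First, the degree is 4 — a generic line meets the curve in up to 4 points.
Next, from the axis intercepts and sections: one y-axis crossing is at y = 0; the visible x-axis segment lies entirely on the curve.
Finally, assembling these constraints gives the stated polynomial.

2*x^3*y + 3*x^2*y^2 - 3*x*y - y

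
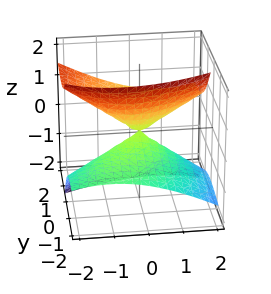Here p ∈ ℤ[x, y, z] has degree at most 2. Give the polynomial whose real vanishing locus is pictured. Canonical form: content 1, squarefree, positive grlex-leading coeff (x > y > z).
x^2 - x*y + y^2 - 3*y*z - 2*z^2

(a) deg p = 2. The shape is more complex than any degree-1 surface.
(b) Observable constraints: it meets the y-axis at y = 0 (among the integer gridlines); one x-axis crossing is at x = 0; it crosses the z-axis at the gridline z = 0.
(c) Together with the visible shape, these determine p as stated.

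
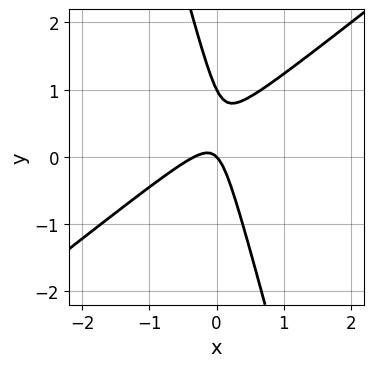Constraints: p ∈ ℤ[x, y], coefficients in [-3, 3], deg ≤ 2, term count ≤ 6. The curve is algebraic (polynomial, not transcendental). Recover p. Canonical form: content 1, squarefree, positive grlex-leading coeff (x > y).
(a) The degree is 2 — the shape is more complex than any degree-1 curve.
(b) From the visible intercepts: the y-axis gridline crossings are at y ∈ {0, 1}; it crosses the x-axis at the gridline x = 0.
(c) Solving for integer coefficients yields p as stated.

3*x^2 - 3*x*y - y^2 + x + y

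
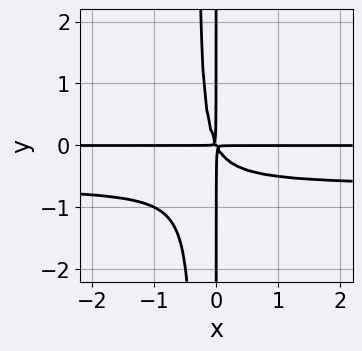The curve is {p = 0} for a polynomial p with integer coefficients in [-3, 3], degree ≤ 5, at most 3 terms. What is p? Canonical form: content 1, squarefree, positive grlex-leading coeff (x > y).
Degree: the shape is more complex than any degree-3 curve, so deg p = 4.
Checking where it meets the axes: every point of the y-axis in the box is on the curve; every point of the x-axis in the box is on the curve.
The integer polynomial consistent with all of this is the stated p.

3*x^2*y^2 + 2*x^2*y + x*y^2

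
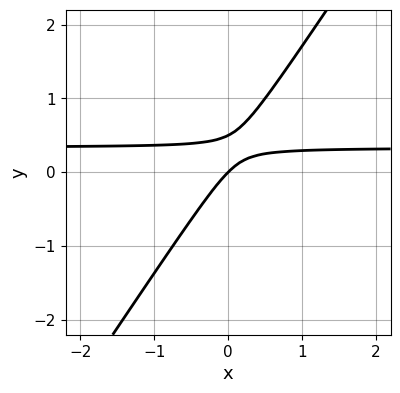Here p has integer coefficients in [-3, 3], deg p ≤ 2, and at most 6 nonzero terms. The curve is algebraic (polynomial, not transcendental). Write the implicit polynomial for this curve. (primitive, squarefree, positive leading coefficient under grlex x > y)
Degree: no degree-1 curve has this shape, so deg p = 2.
Checking where it meets the axes: it meets the y-axis at y = 0 (among the integer gridlines); it crosses the x-axis at the gridline x = 0.
Putting this together gives p.

3*x*y - 2*y^2 - x + y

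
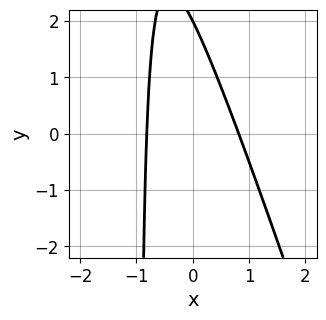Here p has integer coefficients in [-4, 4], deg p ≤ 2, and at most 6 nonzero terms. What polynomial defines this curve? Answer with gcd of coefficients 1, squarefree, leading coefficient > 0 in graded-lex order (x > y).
3*x^2 + x*y + y - 2

Degree: no degree-1 curve has this shape, so deg p = 2.
From the visible intercepts: it crosses the y-axis at the gridline y = 2.
The integer polynomial consistent with all of this is the stated p.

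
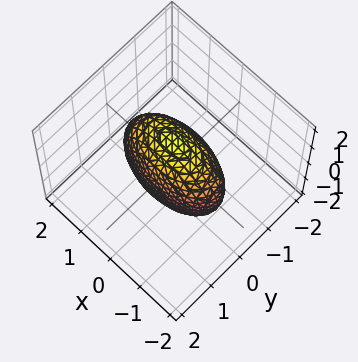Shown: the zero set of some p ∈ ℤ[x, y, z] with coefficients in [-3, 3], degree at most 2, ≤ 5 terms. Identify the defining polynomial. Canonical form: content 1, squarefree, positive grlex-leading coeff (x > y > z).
1. The degree is 2 — bounded and convex; a quadric.
2. Symmetries: the y ↦ −y reflection is a symmetry, so y appears only in even powers; it's symmetric under x → −x, forcing even powers of x; it's symmetric under z → −z, forcing even powers of z.
3. Fitting integer coefficients to these (and the overall shape) gives p.

x^2 + 3*y^2 + z^2 - 2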